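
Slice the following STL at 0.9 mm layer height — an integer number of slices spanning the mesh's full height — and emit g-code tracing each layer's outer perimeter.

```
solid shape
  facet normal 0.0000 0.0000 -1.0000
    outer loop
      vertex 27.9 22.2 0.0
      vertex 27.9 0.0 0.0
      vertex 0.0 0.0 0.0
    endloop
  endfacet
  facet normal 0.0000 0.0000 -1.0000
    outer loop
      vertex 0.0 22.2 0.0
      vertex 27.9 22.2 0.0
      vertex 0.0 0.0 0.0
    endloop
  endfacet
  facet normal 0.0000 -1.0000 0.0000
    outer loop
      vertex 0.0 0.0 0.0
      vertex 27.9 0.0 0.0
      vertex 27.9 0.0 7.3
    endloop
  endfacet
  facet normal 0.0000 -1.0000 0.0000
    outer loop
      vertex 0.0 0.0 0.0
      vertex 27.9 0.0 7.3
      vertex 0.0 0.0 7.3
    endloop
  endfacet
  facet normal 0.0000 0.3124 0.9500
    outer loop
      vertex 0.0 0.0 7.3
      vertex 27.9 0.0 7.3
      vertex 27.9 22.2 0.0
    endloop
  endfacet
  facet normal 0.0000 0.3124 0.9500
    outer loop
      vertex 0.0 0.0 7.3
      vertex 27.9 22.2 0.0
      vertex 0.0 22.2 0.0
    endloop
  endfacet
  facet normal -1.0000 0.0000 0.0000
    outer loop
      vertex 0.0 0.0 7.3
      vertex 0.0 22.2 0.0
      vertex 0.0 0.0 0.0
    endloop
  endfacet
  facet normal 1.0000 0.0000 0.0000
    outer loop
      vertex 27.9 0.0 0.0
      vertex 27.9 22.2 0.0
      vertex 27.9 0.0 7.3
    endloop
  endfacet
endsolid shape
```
; perimeter-only toolpath
G21 ; units = mm
G90 ; absolute positioning
G28 ; home
; layer 1
G0 Z0.9
G0 X0.0 Y0.0
G1 X27.9 Y0.0
G1 X27.9 Y19.4
G1 X0.0 Y19.4
G1 X0.0 Y0.0
; layer 2
G0 Z1.8
G0 X0.0 Y0.0
G1 X27.9 Y0.0
G1 X27.9 Y16.6
G1 X0.0 Y16.6
G1 X0.0 Y0.0
; layer 3
G0 Z2.7
G0 X0.0 Y0.0
G1 X27.9 Y0.0
G1 X27.9 Y13.9
G1 X0.0 Y13.9
G1 X0.0 Y0.0
; layer 4
G0 Z3.6
G0 X0.0 Y0.0
G1 X27.9 Y0.0
G1 X27.9 Y11.1
G1 X0.0 Y11.1
G1 X0.0 Y0.0
; layer 5
G0 Z4.6
G0 X0.0 Y0.0
G1 X27.9 Y0.0
G1 X27.9 Y8.3
G1 X0.0 Y8.3
G1 X0.0 Y0.0
; layer 6
G0 Z5.5
G0 X0.0 Y0.0
G1 X27.9 Y0.0
G1 X27.9 Y5.5
G1 X0.0 Y5.5
G1 X0.0 Y0.0
; layer 7
G0 Z6.4
G0 X0.0 Y0.0
G1 X27.9 Y0.0
G1 X27.9 Y2.8
G1 X0.0 Y2.8
G1 X0.0 Y0.0
M2 ; end

The solid is a wedge (ramp): 27.9 × 22.2 mm base, rising to 7.3 mm along the y=0 edge and sloping linearly to z=0 at y=22.2. Slicing at Δz = 0.9 mm — 8 equal slices spanning the solid's height, so layer i sits at z = i·h/8 — gives 7 non-empty perimeters. Each is a 4-segment closed polygon; G0 lifts to the layer z and rapids to the start vertex, then G1 traces the edges. The cross-section shrinks linearly with z (the slice at the apex is degenerate and omitted).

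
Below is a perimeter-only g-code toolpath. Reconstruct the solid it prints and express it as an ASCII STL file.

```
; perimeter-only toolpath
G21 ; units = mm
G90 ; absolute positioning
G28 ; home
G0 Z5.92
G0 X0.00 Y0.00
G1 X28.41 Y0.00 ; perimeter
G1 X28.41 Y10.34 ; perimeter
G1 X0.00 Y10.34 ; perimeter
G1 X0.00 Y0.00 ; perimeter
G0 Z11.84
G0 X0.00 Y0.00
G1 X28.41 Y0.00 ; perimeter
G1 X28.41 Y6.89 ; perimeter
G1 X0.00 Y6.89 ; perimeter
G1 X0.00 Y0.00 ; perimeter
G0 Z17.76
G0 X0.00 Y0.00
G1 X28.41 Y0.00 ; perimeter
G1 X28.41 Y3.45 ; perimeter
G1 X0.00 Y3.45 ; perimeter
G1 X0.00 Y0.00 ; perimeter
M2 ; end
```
solid part
  facet normal 0.0000 0.0000 -1.0000
    outer loop
      vertex 28.41 13.79 0.00
      vertex 28.41 0.00 0.00
      vertex 0.00 0.00 0.00
    endloop
  endfacet
  facet normal 0.0000 0.0000 -1.0000
    outer loop
      vertex 0.00 13.79 0.00
      vertex 28.41 13.79 0.00
      vertex 0.00 0.00 0.00
    endloop
  endfacet
  facet normal 0.0000 -1.0000 0.0000
    outer loop
      vertex 0.00 0.00 0.00
      vertex 28.41 0.00 0.00
      vertex 28.41 0.00 23.68
    endloop
  endfacet
  facet normal 0.0000 -1.0000 0.0000
    outer loop
      vertex 0.00 0.00 0.00
      vertex 28.41 0.00 23.68
      vertex 0.00 0.00 23.68
    endloop
  endfacet
  facet normal 0.0000 0.8641 0.5032
    outer loop
      vertex 0.00 0.00 23.68
      vertex 28.41 0.00 23.68
      vertex 28.41 13.79 0.00
    endloop
  endfacet
  facet normal 0.0000 0.8641 0.5032
    outer loop
      vertex 0.00 0.00 23.68
      vertex 28.41 13.79 0.00
      vertex 0.00 13.79 0.00
    endloop
  endfacet
  facet normal -1.0000 0.0000 0.0000
    outer loop
      vertex 0.00 0.00 23.68
      vertex 0.00 13.79 0.00
      vertex 0.00 0.00 0.00
    endloop
  endfacet
  facet normal 1.0000 0.0000 0.0000
    outer loop
      vertex 28.41 0.00 0.00
      vertex 28.41 13.79 0.00
      vertex 28.41 0.00 23.68
    endloop
  endfacet
endsolid part

The G0 Z moves step by Δz≈5.92 mm. The G1 loops shrink linearly with z, so the solid tapers from its base footprint up to z≈23.7. Closing with a flat bottom cap and the tapered top and triangulating gives 8 facets — a wedge (ramp): 28.4 × 13.8 mm base, rising to 23.7 mm along the y=0 edge and sloping linearly to z=0 at y=13.8.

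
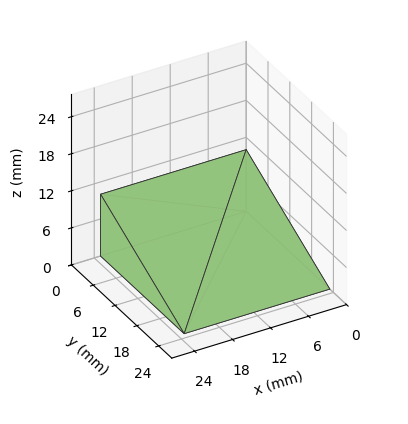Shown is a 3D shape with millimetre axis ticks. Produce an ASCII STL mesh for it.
Reading the render: the shape is a wedge (ramp): 23 × 23 mm base, rising to 10 mm along the y=0 edge and sloping linearly to z=0 at y=23 (dimensions read to the nearest mm from the axis ticks). For the STL, each face is triangulated and given an outward normal.

solid part
  facet normal 0.0000 0.0000 -1.0000
    outer loop
      vertex 23.000 23.000 0.000
      vertex 23.000 0.000 0.000
      vertex 0.000 0.000 0.000
    endloop
  endfacet
  facet normal 0.0000 0.0000 -1.0000
    outer loop
      vertex 0.000 23.000 0.000
      vertex 23.000 23.000 0.000
      vertex 0.000 0.000 0.000
    endloop
  endfacet
  facet normal 0.0000 -1.0000 0.0000
    outer loop
      vertex 0.000 0.000 0.000
      vertex 23.000 0.000 0.000
      vertex 23.000 0.000 10.000
    endloop
  endfacet
  facet normal 0.0000 -1.0000 0.0000
    outer loop
      vertex 0.000 0.000 0.000
      vertex 23.000 0.000 10.000
      vertex 0.000 0.000 10.000
    endloop
  endfacet
  facet normal 0.0000 0.3987 0.9171
    outer loop
      vertex 0.000 0.000 10.000
      vertex 23.000 0.000 10.000
      vertex 23.000 23.000 0.000
    endloop
  endfacet
  facet normal 0.0000 0.3987 0.9171
    outer loop
      vertex 0.000 0.000 10.000
      vertex 23.000 23.000 0.000
      vertex 0.000 23.000 0.000
    endloop
  endfacet
  facet normal -1.0000 0.0000 0.0000
    outer loop
      vertex 0.000 0.000 10.000
      vertex 0.000 23.000 0.000
      vertex 0.000 0.000 0.000
    endloop
  endfacet
  facet normal 1.0000 0.0000 0.0000
    outer loop
      vertex 23.000 0.000 0.000
      vertex 23.000 23.000 0.000
      vertex 23.000 0.000 10.000
    endloop
  endfacet
endsolid part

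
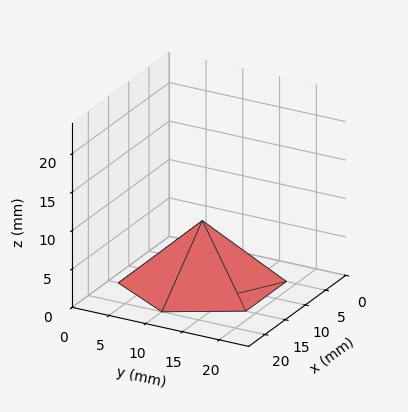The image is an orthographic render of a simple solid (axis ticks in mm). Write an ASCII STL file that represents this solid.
Reading the render: the shape is a regular 6-sided pyramid, base circumscribed radius ≈ 10 mm, apex at z ≈ 8 mm (dimensions read to the nearest mm from the axis ticks). For the STL, each face is triangulated and given an outward normal.

solid part
  facet normal 0.0000 0.0000 -1.0000
    outer loop
      vertex 5.00 18.66 0.00
      vertex 15.00 18.66 0.00
      vertex 20.00 10.00 0.00
    endloop
  endfacet
  facet normal 0.0000 0.0000 -1.0000
    outer loop
      vertex 0.00 10.00 0.00
      vertex 5.00 18.66 0.00
      vertex 20.00 10.00 0.00
    endloop
  endfacet
  facet normal 0.0000 0.0000 -1.0000
    outer loop
      vertex 5.00 1.34 0.00
      vertex 0.00 10.00 0.00
      vertex 20.00 10.00 0.00
    endloop
  endfacet
  facet normal 0.0000 0.0000 -1.0000
    outer loop
      vertex 15.00 1.34 0.00
      vertex 5.00 1.34 0.00
      vertex 20.00 10.00 0.00
    endloop
  endfacet
  facet normal 0.5876 0.3393 0.7346
    outer loop
      vertex 20.00 10.00 0.00
      vertex 15.00 18.66 0.00
      vertex 10.00 10.00 8.00
    endloop
  endfacet
  facet normal 0.0000 0.6786 0.7345
    outer loop
      vertex 15.00 18.66 0.00
      vertex 5.00 18.66 0.00
      vertex 10.00 10.00 8.00
    endloop
  endfacet
  facet normal -0.5876 0.3393 0.7346
    outer loop
      vertex 5.00 18.66 0.00
      vertex 0.00 10.00 0.00
      vertex 10.00 10.00 8.00
    endloop
  endfacet
  facet normal -0.5876 -0.3393 0.7346
    outer loop
      vertex 0.00 10.00 0.00
      vertex 5.00 1.34 0.00
      vertex 10.00 10.00 8.00
    endloop
  endfacet
  facet normal 0.0000 -0.6786 0.7345
    outer loop
      vertex 5.00 1.34 0.00
      vertex 15.00 1.34 0.00
      vertex 10.00 10.00 8.00
    endloop
  endfacet
  facet normal 0.5876 -0.3393 0.7346
    outer loop
      vertex 15.00 1.34 0.00
      vertex 20.00 10.00 0.00
      vertex 10.00 10.00 8.00
    endloop
  endfacet
endsolid part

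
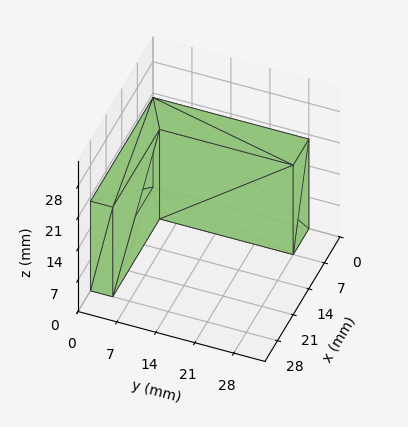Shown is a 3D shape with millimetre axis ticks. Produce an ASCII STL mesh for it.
Reading the render: the shape is an L-shaped prism: outer 28 × 28 mm, arm thicknesses ≈ 4 mm (horizontal) and 7 mm (vertical), extruded 20 mm in z (dimensions read to the nearest mm from the axis ticks). For the STL, each face is triangulated and given an outward normal.

solid part
  facet normal 0.0000 0.0000 -1.0000
    outer loop
      vertex 28.000 4.000 0.000
      vertex 28.000 0.000 0.000
      vertex 0.000 0.000 0.000
    endloop
  endfacet
  facet normal 0.0000 0.0000 -1.0000
    outer loop
      vertex 7.000 4.000 0.000
      vertex 28.000 4.000 0.000
      vertex 0.000 0.000 0.000
    endloop
  endfacet
  facet normal 0.0000 0.0000 -1.0000
    outer loop
      vertex 7.000 28.000 0.000
      vertex 7.000 4.000 0.000
      vertex 0.000 0.000 0.000
    endloop
  endfacet
  facet normal 0.0000 0.0000 -1.0000
    outer loop
      vertex 0.000 28.000 0.000
      vertex 7.000 28.000 0.000
      vertex 0.000 0.000 0.000
    endloop
  endfacet
  facet normal 0.0000 0.0000 1.0000
    outer loop
      vertex 0.000 0.000 20.000
      vertex 28.000 0.000 20.000
      vertex 28.000 4.000 20.000
    endloop
  endfacet
  facet normal 0.0000 0.0000 1.0000
    outer loop
      vertex 0.000 0.000 20.000
      vertex 28.000 4.000 20.000
      vertex 7.000 4.000 20.000
    endloop
  endfacet
  facet normal 0.0000 0.0000 1.0000
    outer loop
      vertex 0.000 0.000 20.000
      vertex 7.000 4.000 20.000
      vertex 7.000 28.000 20.000
    endloop
  endfacet
  facet normal 0.0000 0.0000 1.0000
    outer loop
      vertex 0.000 0.000 20.000
      vertex 7.000 28.000 20.000
      vertex 0.000 28.000 20.000
    endloop
  endfacet
  facet normal 0.0000 -1.0000 0.0000
    outer loop
      vertex 0.000 0.000 0.000
      vertex 28.000 0.000 0.000
      vertex 28.000 0.000 20.000
    endloop
  endfacet
  facet normal 0.0000 -1.0000 0.0000
    outer loop
      vertex 0.000 0.000 0.000
      vertex 28.000 0.000 20.000
      vertex 0.000 0.000 20.000
    endloop
  endfacet
  facet normal 1.0000 0.0000 0.0000
    outer loop
      vertex 28.000 0.000 0.000
      vertex 28.000 4.000 0.000
      vertex 28.000 4.000 20.000
    endloop
  endfacet
  facet normal 1.0000 0.0000 0.0000
    outer loop
      vertex 28.000 0.000 0.000
      vertex 28.000 4.000 20.000
      vertex 28.000 0.000 20.000
    endloop
  endfacet
  facet normal 0.0000 1.0000 0.0000
    outer loop
      vertex 28.000 4.000 0.000
      vertex 7.000 4.000 0.000
      vertex 7.000 4.000 20.000
    endloop
  endfacet
  facet normal 0.0000 1.0000 0.0000
    outer loop
      vertex 28.000 4.000 0.000
      vertex 7.000 4.000 20.000
      vertex 28.000 4.000 20.000
    endloop
  endfacet
  facet normal 1.0000 0.0000 0.0000
    outer loop
      vertex 7.000 4.000 0.000
      vertex 7.000 28.000 0.000
      vertex 7.000 28.000 20.000
    endloop
  endfacet
  facet normal 1.0000 0.0000 0.0000
    outer loop
      vertex 7.000 4.000 0.000
      vertex 7.000 28.000 20.000
      vertex 7.000 4.000 20.000
    endloop
  endfacet
  facet normal 0.0000 1.0000 0.0000
    outer loop
      vertex 7.000 28.000 0.000
      vertex 0.000 28.000 0.000
      vertex 0.000 28.000 20.000
    endloop
  endfacet
  facet normal 0.0000 1.0000 0.0000
    outer loop
      vertex 7.000 28.000 0.000
      vertex 0.000 28.000 20.000
      vertex 7.000 28.000 20.000
    endloop
  endfacet
  facet normal -1.0000 0.0000 0.0000
    outer loop
      vertex 0.000 28.000 0.000
      vertex 0.000 0.000 0.000
      vertex 0.000 0.000 20.000
    endloop
  endfacet
  facet normal -1.0000 0.0000 0.0000
    outer loop
      vertex 0.000 28.000 0.000
      vertex 0.000 0.000 20.000
      vertex 0.000 28.000 20.000
    endloop
  endfacet
endsolid part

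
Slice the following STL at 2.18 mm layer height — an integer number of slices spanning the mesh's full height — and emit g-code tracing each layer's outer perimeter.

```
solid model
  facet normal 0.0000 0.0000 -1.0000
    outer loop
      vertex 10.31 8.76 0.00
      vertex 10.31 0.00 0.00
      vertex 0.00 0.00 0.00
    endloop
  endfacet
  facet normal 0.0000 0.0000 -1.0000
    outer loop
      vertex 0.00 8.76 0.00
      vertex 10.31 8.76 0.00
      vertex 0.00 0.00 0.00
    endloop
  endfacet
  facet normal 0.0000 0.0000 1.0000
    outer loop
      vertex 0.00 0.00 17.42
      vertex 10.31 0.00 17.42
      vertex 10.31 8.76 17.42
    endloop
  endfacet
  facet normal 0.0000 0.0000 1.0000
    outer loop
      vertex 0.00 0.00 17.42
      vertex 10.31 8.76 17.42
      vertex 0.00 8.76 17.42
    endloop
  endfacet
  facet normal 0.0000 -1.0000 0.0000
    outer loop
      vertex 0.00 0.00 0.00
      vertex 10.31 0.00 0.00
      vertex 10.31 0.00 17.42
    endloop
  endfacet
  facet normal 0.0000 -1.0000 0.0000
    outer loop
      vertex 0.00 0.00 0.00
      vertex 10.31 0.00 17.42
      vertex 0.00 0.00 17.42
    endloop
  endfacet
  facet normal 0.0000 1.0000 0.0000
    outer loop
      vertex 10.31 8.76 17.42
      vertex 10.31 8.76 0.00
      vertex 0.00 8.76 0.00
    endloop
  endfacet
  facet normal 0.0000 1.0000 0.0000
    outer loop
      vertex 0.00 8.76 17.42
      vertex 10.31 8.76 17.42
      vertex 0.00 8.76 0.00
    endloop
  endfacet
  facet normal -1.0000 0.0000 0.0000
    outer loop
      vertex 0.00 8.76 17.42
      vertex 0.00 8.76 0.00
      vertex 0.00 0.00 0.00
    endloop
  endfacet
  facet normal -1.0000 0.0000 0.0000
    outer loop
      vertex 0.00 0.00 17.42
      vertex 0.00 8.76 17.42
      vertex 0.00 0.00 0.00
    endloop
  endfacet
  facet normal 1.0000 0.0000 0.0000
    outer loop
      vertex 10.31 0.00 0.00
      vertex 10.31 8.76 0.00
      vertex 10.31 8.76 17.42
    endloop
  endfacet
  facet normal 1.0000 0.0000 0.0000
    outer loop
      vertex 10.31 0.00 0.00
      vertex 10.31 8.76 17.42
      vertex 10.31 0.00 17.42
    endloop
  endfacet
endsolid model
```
; perimeter-only toolpath
G21 ; units = mm
G90 ; absolute positioning
G28 ; home
; layer 1
G0 Z2.18
G0 X0.00 Y0.00
G1 X10.31 Y0.00
G1 X10.31 Y8.76
G1 X0.00 Y8.76
G1 X0.00 Y0.00
; layer 2
G0 Z4.36
G0 X0.00 Y0.00
G1 X10.31 Y0.00
G1 X10.31 Y8.76
G1 X0.00 Y8.76
G1 X0.00 Y0.00
; layer 3
G0 Z6.53
G0 X0.00 Y0.00
G1 X10.31 Y0.00
G1 X10.31 Y8.76
G1 X0.00 Y8.76
G1 X0.00 Y0.00
; layer 4
G0 Z8.71
G0 X0.00 Y0.00
G1 X10.31 Y0.00
G1 X10.31 Y8.76
G1 X0.00 Y8.76
G1 X0.00 Y0.00
; layer 5
G0 Z10.89
G0 X0.00 Y0.00
G1 X10.31 Y0.00
G1 X10.31 Y8.76
G1 X0.00 Y8.76
G1 X0.00 Y0.00
; layer 6
G0 Z13.07
G0 X0.00 Y0.00
G1 X10.31 Y0.00
G1 X10.31 Y8.76
G1 X0.00 Y8.76
G1 X0.00 Y0.00
; layer 7
G0 Z15.24
G0 X0.00 Y0.00
G1 X10.31 Y0.00
G1 X10.31 Y8.76
G1 X0.00 Y8.76
G1 X0.00 Y0.00
; layer 8
G0 Z17.42
G0 X0.00 Y0.00
G1 X10.31 Y0.00
G1 X10.31 Y8.76
G1 X0.00 Y8.76
G1 X0.00 Y0.00
M2 ; end

The solid is a rectangular box, roughly 10.3 × 8.76 mm footprint and 17.4 mm tall. Slicing at Δz = 2.18 mm — 8 equal slices spanning the solid's height, so layer i sits at z = i·h/8 — gives 8 non-empty perimeters. Each is a 4-segment closed polygon; G0 lifts to the layer z and rapids to the start vertex, then G1 traces the edges.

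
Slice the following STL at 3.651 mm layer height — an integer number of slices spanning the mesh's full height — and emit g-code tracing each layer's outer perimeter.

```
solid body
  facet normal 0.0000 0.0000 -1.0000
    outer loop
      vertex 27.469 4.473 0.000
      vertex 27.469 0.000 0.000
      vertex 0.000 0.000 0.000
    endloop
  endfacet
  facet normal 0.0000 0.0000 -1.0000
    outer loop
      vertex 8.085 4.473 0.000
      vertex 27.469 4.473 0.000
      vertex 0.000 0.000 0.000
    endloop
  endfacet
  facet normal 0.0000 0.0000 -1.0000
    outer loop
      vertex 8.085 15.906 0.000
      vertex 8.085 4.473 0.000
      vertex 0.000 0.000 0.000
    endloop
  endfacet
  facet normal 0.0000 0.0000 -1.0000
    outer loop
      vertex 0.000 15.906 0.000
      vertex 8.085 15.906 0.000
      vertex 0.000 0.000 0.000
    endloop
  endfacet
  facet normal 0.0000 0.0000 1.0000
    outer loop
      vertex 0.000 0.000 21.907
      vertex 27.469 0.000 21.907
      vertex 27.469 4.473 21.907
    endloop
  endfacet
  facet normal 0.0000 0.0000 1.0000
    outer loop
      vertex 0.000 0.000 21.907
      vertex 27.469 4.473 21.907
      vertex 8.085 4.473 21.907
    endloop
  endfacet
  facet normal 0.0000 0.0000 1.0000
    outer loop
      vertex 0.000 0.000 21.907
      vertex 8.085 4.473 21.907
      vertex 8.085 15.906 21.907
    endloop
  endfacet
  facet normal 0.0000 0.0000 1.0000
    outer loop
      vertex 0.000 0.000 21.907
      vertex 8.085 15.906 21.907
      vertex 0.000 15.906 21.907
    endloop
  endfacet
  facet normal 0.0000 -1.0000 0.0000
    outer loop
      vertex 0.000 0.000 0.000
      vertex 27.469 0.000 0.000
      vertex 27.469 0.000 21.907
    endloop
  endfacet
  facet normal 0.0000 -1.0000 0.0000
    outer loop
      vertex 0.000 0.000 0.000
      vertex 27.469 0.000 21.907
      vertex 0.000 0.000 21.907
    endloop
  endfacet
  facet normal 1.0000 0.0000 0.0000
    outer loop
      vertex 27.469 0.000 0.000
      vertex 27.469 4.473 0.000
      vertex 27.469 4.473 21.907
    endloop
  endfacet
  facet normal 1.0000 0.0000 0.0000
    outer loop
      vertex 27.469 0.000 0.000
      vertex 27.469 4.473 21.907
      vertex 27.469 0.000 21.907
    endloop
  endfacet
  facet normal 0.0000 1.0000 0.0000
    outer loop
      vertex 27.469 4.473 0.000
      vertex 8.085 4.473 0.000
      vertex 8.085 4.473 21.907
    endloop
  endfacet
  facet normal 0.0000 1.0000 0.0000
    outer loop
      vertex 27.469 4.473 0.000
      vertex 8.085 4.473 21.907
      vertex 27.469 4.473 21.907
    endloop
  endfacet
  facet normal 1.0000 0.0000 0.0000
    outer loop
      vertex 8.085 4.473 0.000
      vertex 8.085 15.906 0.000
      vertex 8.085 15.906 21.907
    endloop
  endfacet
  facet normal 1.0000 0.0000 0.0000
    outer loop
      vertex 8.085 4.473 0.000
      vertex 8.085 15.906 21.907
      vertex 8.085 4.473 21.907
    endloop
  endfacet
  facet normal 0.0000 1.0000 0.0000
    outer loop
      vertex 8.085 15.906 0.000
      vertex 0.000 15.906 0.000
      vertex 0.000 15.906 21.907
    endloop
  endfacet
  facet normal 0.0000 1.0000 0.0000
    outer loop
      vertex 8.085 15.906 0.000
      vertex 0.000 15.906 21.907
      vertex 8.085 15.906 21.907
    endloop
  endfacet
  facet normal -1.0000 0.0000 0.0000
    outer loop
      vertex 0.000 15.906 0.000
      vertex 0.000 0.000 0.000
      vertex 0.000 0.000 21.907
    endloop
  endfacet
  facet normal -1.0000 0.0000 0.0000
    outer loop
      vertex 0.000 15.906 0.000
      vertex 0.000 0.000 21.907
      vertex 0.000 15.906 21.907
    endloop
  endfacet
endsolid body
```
; perimeter-only toolpath
G21 ; units = mm
G90 ; absolute positioning
G28 ; home
; layer 1
G0 Z3.651
G0 X0.000 Y0.000
G1 X27.469 Y0.000
G1 X27.469 Y4.473
G1 X8.085 Y4.473
G1 X8.085 Y15.906
G1 X0.000 Y15.906
G1 X0.000 Y0.000
; layer 2
G0 Z7.302
G0 X0.000 Y0.000
G1 X27.469 Y0.000
G1 X27.469 Y4.473
G1 X8.085 Y4.473
G1 X8.085 Y15.906
G1 X0.000 Y15.906
G1 X0.000 Y0.000
; layer 3
G0 Z10.954
G0 X0.000 Y0.000
G1 X27.469 Y0.000
G1 X27.469 Y4.473
G1 X8.085 Y4.473
G1 X8.085 Y15.906
G1 X0.000 Y15.906
G1 X0.000 Y0.000
; layer 4
G0 Z14.605
G0 X0.000 Y0.000
G1 X27.469 Y0.000
G1 X27.469 Y4.473
G1 X8.085 Y4.473
G1 X8.085 Y15.906
G1 X0.000 Y15.906
G1 X0.000 Y0.000
; layer 5
G0 Z18.256
G0 X0.000 Y0.000
G1 X27.469 Y0.000
G1 X27.469 Y4.473
G1 X8.085 Y4.473
G1 X8.085 Y15.906
G1 X0.000 Y15.906
G1 X0.000 Y0.000
; layer 6
G0 Z21.907
G0 X0.000 Y0.000
G1 X27.469 Y0.000
G1 X27.469 Y4.473
G1 X8.085 Y4.473
G1 X8.085 Y15.906
G1 X0.000 Y15.906
G1 X0.000 Y0.000
M2 ; end

The solid is an L-shaped prism: outer 27.5 × 15.9 mm, arm thicknesses ≈ 4.47 mm (horizontal) and 8.09 mm (vertical), extruded 21.9 mm in z. Slicing at Δz = 3.651 mm — 6 equal slices spanning the solid's height, so layer i sits at z = i·h/6 — gives 6 non-empty perimeters. Each is a 6-segment closed polygon; G0 lifts to the layer z and rapids to the start vertex, then G1 traces the edges.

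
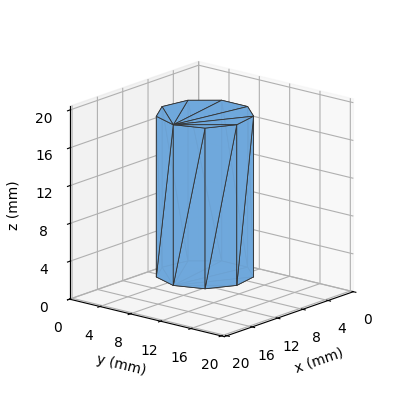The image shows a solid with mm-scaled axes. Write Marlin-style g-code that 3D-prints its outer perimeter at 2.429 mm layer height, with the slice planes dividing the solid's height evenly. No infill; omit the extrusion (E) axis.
Reading the render: the shape is a regular 9-sided prism (a cylinder approximated with 9 flat sides), circumscribed radius ≈ 5 mm, height ≈ 17 mm (dimensions read to the nearest mm from the axis ticks). For the g-code, the solid's height is divided into equal slices at the stated Δz and each level perimeter traced with G1 moves after a G0 lift.

; perimeter-only toolpath
G21 ; units = mm
G90 ; absolute positioning
G28 ; home
; layer 1
G0 Z2.429
G0 X10.000 Y5.000
G1 X8.830 Y8.214
G1 X5.868 Y9.924
G1 X2.500 Y9.330
G1 X0.302 Y6.710
G1 X0.302 Y3.290
G1 X2.500 Y0.670
G1 X5.868 Y0.076
G1 X8.830 Y1.786
G1 X10.000 Y5.000
; layer 2
G0 Z4.857
G0 X10.000 Y5.000
G1 X8.830 Y8.214
G1 X5.868 Y9.924
G1 X2.500 Y9.330
G1 X0.302 Y6.710
G1 X0.302 Y3.290
G1 X2.500 Y0.670
G1 X5.868 Y0.076
G1 X8.830 Y1.786
G1 X10.000 Y5.000
; layer 3
G0 Z7.286
G0 X10.000 Y5.000
G1 X8.830 Y8.214
G1 X5.868 Y9.924
G1 X2.500 Y9.330
G1 X0.302 Y6.710
G1 X0.302 Y3.290
G1 X2.500 Y0.670
G1 X5.868 Y0.076
G1 X8.830 Y1.786
G1 X10.000 Y5.000
; layer 4
G0 Z9.714
G0 X10.000 Y5.000
G1 X8.830 Y8.214
G1 X5.868 Y9.924
G1 X2.500 Y9.330
G1 X0.302 Y6.710
G1 X0.302 Y3.290
G1 X2.500 Y0.670
G1 X5.868 Y0.076
G1 X8.830 Y1.786
G1 X10.000 Y5.000
; layer 5
G0 Z12.143
G0 X10.000 Y5.000
G1 X8.830 Y8.214
G1 X5.868 Y9.924
G1 X2.500 Y9.330
G1 X0.302 Y6.710
G1 X0.302 Y3.290
G1 X2.500 Y0.670
G1 X5.868 Y0.076
G1 X8.830 Y1.786
G1 X10.000 Y5.000
; layer 6
G0 Z14.571
G0 X10.000 Y5.000
G1 X8.830 Y8.214
G1 X5.868 Y9.924
G1 X2.500 Y9.330
G1 X0.302 Y6.710
G1 X0.302 Y3.290
G1 X2.500 Y0.670
G1 X5.868 Y0.076
G1 X8.830 Y1.786
G1 X10.000 Y5.000
; layer 7
G0 Z17.000
G0 X10.000 Y5.000
G1 X8.830 Y8.214
G1 X5.868 Y9.924
G1 X2.500 Y9.330
G1 X0.302 Y6.710
G1 X0.302 Y3.290
G1 X2.500 Y0.670
G1 X5.868 Y0.076
G1 X8.830 Y1.786
G1 X10.000 Y5.000
M2 ; end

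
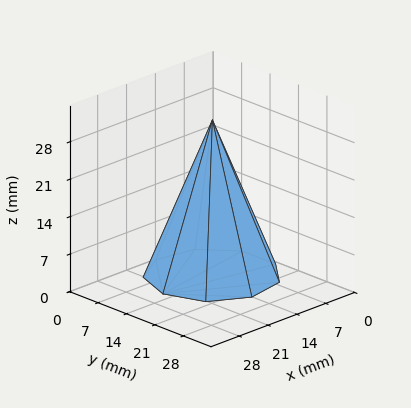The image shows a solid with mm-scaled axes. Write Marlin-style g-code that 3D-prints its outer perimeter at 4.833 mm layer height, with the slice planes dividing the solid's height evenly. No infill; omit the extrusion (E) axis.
Reading the render: the shape is a regular 9-sided pyramid, base circumscribed radius ≈ 12 mm, apex at z ≈ 29 mm (dimensions read to the nearest mm from the axis ticks). For the g-code, the solid's height is divided into equal slices at the stated Δz and each level perimeter traced with G1 moves after a G0 lift.

; perimeter-only toolpath
G21 ; units = mm
G90 ; absolute positioning
G28 ; home
; layer 1
G0 Z4.833
G0 X22.000 Y12.000
G1 X19.661 Y18.428
G1 X13.737 Y21.848
G1 X7.000 Y20.660
G1 X2.603 Y15.420
G1 X2.603 Y8.580
G1 X7.000 Y3.340
G1 X13.737 Y2.152
G1 X19.661 Y5.572
G1 X22.000 Y12.000
; layer 2
G0 Z9.667
G0 X20.000 Y12.000
G1 X18.129 Y17.142
G1 X13.389 Y19.879
G1 X8.000 Y18.928
G1 X4.483 Y14.736
G1 X4.483 Y9.264
G1 X8.000 Y5.072
G1 X13.389 Y4.121
G1 X18.129 Y6.858
G1 X20.000 Y12.000
; layer 3
G0 Z14.500
G0 X18.000 Y12.000
G1 X16.596 Y15.857
G1 X13.042 Y17.909
G1 X9.000 Y17.196
G1 X6.362 Y14.052
G1 X6.362 Y9.948
G1 X9.000 Y6.804
G1 X13.042 Y6.091
G1 X16.596 Y8.143
G1 X18.000 Y12.000
; layer 4
G0 Z19.333
G0 X16.000 Y12.000
G1 X15.064 Y14.571
G1 X12.695 Y15.939
G1 X10.000 Y15.464
G1 X8.241 Y13.368
G1 X8.241 Y10.632
G1 X10.000 Y8.536
G1 X12.695 Y8.061
G1 X15.064 Y9.429
G1 X16.000 Y12.000
; layer 5
G0 Z24.167
G0 X14.000 Y12.000
G1 X13.532 Y13.286
G1 X12.347 Y13.970
G1 X11.000 Y13.732
G1 X10.121 Y12.684
G1 X10.121 Y11.316
G1 X11.000 Y10.268
G1 X12.347 Y10.030
G1 X13.532 Y10.715
G1 X14.000 Y12.000
M2 ; end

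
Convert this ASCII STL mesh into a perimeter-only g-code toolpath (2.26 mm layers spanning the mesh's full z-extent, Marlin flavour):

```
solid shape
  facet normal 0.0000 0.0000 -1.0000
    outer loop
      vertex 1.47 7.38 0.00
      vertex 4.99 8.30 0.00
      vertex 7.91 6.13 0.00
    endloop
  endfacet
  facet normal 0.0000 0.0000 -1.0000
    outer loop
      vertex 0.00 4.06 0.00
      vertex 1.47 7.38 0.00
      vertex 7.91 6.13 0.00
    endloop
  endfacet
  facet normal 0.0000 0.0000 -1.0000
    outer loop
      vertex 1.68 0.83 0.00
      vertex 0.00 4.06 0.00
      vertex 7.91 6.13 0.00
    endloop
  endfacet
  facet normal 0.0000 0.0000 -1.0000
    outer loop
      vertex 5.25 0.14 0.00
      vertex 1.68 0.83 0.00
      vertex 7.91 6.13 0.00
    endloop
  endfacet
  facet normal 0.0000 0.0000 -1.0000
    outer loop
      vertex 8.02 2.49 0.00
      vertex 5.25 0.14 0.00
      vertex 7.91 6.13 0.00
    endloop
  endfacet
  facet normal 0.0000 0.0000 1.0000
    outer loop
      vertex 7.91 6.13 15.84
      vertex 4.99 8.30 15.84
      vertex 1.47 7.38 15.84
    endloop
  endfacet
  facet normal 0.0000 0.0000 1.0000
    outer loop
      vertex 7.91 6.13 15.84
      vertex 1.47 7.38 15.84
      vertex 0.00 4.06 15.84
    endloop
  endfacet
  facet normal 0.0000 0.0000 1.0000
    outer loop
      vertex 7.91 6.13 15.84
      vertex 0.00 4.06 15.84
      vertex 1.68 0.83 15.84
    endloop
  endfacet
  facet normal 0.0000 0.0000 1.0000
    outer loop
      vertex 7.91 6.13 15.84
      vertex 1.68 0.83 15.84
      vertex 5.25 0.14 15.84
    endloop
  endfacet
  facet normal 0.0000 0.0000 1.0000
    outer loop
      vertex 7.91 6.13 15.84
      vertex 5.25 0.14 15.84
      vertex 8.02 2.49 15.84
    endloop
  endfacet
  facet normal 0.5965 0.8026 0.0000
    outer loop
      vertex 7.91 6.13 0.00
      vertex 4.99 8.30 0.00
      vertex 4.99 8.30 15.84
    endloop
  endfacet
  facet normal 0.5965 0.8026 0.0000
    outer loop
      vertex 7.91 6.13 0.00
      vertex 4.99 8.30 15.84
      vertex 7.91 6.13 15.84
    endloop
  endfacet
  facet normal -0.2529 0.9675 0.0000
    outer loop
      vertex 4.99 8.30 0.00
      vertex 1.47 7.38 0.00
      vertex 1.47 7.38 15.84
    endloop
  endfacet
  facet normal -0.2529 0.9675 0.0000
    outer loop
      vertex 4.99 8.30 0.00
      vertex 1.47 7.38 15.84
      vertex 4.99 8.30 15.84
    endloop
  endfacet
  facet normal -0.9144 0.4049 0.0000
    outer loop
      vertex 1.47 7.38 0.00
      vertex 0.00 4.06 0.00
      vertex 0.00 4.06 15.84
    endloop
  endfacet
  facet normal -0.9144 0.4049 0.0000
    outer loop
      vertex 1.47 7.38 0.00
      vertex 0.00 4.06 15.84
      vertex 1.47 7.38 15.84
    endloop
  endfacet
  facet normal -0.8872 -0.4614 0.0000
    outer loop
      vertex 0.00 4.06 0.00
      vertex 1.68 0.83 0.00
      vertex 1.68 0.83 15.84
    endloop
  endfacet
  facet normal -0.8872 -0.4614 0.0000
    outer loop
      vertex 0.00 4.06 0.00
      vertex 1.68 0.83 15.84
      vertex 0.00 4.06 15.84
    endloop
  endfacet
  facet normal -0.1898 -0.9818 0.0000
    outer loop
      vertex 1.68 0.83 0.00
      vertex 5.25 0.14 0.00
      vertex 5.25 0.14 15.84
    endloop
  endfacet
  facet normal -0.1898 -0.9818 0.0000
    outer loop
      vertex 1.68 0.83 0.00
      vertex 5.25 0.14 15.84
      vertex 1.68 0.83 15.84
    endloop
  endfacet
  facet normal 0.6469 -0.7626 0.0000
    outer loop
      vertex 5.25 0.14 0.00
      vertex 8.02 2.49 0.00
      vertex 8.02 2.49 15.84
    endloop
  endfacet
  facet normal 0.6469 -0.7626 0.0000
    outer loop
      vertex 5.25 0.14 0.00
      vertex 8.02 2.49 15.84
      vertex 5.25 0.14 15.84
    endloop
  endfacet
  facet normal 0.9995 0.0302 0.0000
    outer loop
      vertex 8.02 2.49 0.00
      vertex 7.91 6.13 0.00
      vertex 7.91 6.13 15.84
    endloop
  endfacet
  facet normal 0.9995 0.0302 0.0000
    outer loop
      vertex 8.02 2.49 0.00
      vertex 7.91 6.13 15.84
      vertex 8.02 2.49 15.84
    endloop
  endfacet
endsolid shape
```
; perimeter-only toolpath
G21 ; units = mm
G90 ; absolute positioning
G28 ; home
; layer 1
G0 Z2.26
G0 X7.91 Y6.13
G1 X4.99 Y8.30
G1 X1.47 Y7.38
G1 X0.00 Y4.06
G1 X1.68 Y0.83
G1 X5.25 Y0.14
G1 X8.02 Y2.49
G1 X7.91 Y6.13
; layer 2
G0 Z4.53
G0 X7.91 Y6.13
G1 X4.99 Y8.30
G1 X1.47 Y7.38
G1 X0.00 Y4.06
G1 X1.68 Y0.83
G1 X5.25 Y0.14
G1 X8.02 Y2.49
G1 X7.91 Y6.13
; layer 3
G0 Z6.79
G0 X7.91 Y6.13
G1 X4.99 Y8.30
G1 X1.47 Y7.38
G1 X0.00 Y4.06
G1 X1.68 Y0.83
G1 X5.25 Y0.14
G1 X8.02 Y2.49
G1 X7.91 Y6.13
; layer 4
G0 Z9.05
G0 X7.91 Y6.13
G1 X4.99 Y8.30
G1 X1.47 Y7.38
G1 X0.00 Y4.06
G1 X1.68 Y0.83
G1 X5.25 Y0.14
G1 X8.02 Y2.49
G1 X7.91 Y6.13
; layer 5
G0 Z11.31
G0 X7.91 Y6.13
G1 X4.99 Y8.30
G1 X1.47 Y7.38
G1 X0.00 Y4.06
G1 X1.68 Y0.83
G1 X5.25 Y0.14
G1 X8.02 Y2.49
G1 X7.91 Y6.13
; layer 6
G0 Z13.58
G0 X7.91 Y6.13
G1 X4.99 Y8.30
G1 X1.47 Y7.38
G1 X0.00 Y4.06
G1 X1.68 Y0.83
G1 X5.25 Y0.14
G1 X8.02 Y2.49
G1 X7.91 Y6.13
; layer 7
G0 Z15.84
G0 X7.91 Y6.13
G1 X4.99 Y8.30
G1 X1.47 Y7.38
G1 X0.00 Y4.06
G1 X1.68 Y0.83
G1 X5.25 Y0.14
G1 X8.02 Y2.49
G1 X7.91 Y6.13
M2 ; end

The solid is a regular 7-sided prism (a cylinder approximated with 7 flat sides), circumscribed radius ≈ 4.19 mm, height ≈ 15.8 mm. Slicing at Δz = 2.26 mm — 7 equal slices spanning the solid's height, so layer i sits at z = i·h/7 — gives 7 non-empty perimeters. Each is a 7-segment closed polygon; G0 lifts to the layer z and rapids to the start vertex, then G1 traces the edges.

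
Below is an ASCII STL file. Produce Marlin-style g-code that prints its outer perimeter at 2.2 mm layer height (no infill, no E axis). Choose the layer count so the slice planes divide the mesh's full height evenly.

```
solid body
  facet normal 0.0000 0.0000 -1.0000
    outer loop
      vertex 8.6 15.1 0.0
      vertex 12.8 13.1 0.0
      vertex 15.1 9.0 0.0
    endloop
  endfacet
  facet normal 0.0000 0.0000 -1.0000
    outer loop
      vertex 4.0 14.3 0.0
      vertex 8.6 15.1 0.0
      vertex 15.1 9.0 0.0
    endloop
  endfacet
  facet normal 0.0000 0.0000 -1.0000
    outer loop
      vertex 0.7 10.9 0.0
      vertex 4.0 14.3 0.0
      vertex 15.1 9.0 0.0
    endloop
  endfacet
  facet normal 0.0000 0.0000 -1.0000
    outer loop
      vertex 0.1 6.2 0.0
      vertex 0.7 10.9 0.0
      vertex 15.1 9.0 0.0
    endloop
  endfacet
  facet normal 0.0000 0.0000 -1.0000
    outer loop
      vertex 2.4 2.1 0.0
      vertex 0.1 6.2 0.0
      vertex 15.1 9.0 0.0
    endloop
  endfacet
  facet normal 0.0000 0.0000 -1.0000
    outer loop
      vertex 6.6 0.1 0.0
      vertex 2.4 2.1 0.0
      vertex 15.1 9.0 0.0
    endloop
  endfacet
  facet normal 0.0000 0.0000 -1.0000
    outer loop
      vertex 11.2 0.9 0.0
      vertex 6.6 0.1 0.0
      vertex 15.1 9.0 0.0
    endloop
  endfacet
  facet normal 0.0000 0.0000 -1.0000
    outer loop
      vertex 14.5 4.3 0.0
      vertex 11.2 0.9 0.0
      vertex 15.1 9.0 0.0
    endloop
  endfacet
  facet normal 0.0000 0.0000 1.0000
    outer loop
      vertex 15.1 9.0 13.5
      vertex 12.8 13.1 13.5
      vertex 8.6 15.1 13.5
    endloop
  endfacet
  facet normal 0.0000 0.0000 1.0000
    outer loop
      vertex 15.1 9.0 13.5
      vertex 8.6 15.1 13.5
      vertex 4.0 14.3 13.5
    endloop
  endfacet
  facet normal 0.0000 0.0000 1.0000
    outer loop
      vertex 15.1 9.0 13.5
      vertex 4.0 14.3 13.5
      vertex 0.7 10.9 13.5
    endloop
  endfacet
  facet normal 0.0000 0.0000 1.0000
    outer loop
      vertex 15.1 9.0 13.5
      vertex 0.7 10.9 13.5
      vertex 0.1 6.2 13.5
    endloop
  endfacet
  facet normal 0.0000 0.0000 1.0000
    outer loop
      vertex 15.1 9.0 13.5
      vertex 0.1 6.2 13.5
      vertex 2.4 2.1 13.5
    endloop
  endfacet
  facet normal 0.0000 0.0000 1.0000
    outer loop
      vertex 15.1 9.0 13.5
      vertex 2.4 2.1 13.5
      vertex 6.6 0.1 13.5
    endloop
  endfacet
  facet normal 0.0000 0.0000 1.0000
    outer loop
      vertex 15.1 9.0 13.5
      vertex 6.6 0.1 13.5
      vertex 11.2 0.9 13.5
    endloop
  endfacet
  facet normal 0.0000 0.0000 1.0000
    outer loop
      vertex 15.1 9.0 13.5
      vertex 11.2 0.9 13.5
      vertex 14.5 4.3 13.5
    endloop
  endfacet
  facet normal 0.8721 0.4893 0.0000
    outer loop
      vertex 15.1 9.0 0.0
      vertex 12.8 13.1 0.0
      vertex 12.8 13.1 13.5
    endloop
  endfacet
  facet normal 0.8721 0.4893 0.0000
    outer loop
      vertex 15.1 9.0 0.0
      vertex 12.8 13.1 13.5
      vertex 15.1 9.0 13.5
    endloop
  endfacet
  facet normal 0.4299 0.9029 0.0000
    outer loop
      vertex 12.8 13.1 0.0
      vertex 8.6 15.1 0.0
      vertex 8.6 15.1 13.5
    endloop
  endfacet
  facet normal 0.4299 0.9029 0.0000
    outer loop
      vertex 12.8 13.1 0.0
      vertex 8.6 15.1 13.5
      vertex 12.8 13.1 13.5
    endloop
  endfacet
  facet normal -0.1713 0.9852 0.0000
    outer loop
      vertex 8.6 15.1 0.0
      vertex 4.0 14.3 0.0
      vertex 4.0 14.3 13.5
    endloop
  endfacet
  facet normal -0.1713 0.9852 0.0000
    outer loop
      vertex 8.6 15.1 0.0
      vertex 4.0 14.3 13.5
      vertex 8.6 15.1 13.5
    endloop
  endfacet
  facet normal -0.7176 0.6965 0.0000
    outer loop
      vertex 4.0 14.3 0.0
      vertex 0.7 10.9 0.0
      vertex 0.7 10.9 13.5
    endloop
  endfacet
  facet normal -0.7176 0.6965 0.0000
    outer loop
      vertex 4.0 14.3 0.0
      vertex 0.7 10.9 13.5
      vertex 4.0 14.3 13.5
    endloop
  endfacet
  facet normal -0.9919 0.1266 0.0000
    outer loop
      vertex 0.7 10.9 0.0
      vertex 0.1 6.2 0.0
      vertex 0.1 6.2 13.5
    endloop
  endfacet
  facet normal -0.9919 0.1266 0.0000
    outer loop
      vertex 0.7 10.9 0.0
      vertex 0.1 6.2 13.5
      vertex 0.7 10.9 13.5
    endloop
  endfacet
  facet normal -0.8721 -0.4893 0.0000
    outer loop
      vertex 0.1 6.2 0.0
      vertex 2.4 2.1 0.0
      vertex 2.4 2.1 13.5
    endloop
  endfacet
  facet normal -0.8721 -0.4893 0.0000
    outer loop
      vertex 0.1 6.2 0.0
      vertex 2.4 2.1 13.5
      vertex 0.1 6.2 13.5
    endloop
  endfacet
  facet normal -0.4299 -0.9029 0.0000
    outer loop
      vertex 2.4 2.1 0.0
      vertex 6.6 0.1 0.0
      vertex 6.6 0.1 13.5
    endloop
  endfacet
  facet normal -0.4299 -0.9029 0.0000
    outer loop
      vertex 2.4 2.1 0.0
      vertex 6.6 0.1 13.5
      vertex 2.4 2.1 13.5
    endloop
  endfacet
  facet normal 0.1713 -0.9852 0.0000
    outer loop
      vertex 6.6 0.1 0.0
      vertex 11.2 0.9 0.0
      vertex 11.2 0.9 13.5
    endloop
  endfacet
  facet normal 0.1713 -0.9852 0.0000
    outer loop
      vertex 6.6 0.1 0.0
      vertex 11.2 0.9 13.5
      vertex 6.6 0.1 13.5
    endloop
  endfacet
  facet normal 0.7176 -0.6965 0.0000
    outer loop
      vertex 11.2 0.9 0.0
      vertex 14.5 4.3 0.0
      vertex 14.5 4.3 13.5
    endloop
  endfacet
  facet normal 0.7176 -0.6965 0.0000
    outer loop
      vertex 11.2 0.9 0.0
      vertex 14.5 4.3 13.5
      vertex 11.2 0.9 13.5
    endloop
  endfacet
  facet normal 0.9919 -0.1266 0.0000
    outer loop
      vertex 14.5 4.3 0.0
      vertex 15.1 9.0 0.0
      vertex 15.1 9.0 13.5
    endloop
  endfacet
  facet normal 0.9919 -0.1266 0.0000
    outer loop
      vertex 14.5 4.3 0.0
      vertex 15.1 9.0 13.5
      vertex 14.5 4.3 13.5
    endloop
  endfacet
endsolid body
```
; perimeter-only toolpath
G21 ; units = mm
G90 ; absolute positioning
G28 ; home
; layer 1
G0 Z2.2
G0 X15.1 Y9.0
G1 X12.8 Y13.1
G1 X8.6 Y15.1
G1 X4.0 Y14.3
G1 X0.7 Y10.9
G1 X0.1 Y6.2
G1 X2.4 Y2.1
G1 X6.6 Y0.1
G1 X11.2 Y0.9
G1 X14.5 Y4.3
G1 X15.1 Y9.0
; layer 2
G0 Z4.5
G0 X15.1 Y9.0
G1 X12.8 Y13.1
G1 X8.6 Y15.1
G1 X4.0 Y14.3
G1 X0.7 Y10.9
G1 X0.1 Y6.2
G1 X2.4 Y2.1
G1 X6.6 Y0.1
G1 X11.2 Y0.9
G1 X14.5 Y4.3
G1 X15.1 Y9.0
; layer 3
G0 Z6.8
G0 X15.1 Y9.0
G1 X12.8 Y13.1
G1 X8.6 Y15.1
G1 X4.0 Y14.3
G1 X0.7 Y10.9
G1 X0.1 Y6.2
G1 X2.4 Y2.1
G1 X6.6 Y0.1
G1 X11.2 Y0.9
G1 X14.5 Y4.3
G1 X15.1 Y9.0
; layer 4
G0 Z9.0
G0 X15.1 Y9.0
G1 X12.8 Y13.1
G1 X8.6 Y15.1
G1 X4.0 Y14.3
G1 X0.7 Y10.9
G1 X0.1 Y6.2
G1 X2.4 Y2.1
G1 X6.6 Y0.1
G1 X11.2 Y0.9
G1 X14.5 Y4.3
G1 X15.1 Y9.0
; layer 5
G0 Z11.2
G0 X15.1 Y9.0
G1 X12.8 Y13.1
G1 X8.6 Y15.1
G1 X4.0 Y14.3
G1 X0.7 Y10.9
G1 X0.1 Y6.2
G1 X2.4 Y2.1
G1 X6.6 Y0.1
G1 X11.2 Y0.9
G1 X14.5 Y4.3
G1 X15.1 Y9.0
; layer 6
G0 Z13.5
G0 X15.1 Y9.0
G1 X12.8 Y13.1
G1 X8.6 Y15.1
G1 X4.0 Y14.3
G1 X0.7 Y10.9
G1 X0.1 Y6.2
G1 X2.4 Y2.1
G1 X6.6 Y0.1
G1 X11.2 Y0.9
G1 X14.5 Y4.3
G1 X15.1 Y9.0
M2 ; end

The solid is a regular 10-sided prism (a cylinder approximated with 10 flat sides), circumscribed radius ≈ 7.6 mm, height ≈ 13.5 mm. Slicing at Δz = 2.2 mm — 6 equal slices spanning the solid's height, so layer i sits at z = i·h/6 — gives 6 non-empty perimeters. Each is a 10-segment closed polygon; G0 lifts to the layer z and rapids to the start vertex, then G1 traces the edges.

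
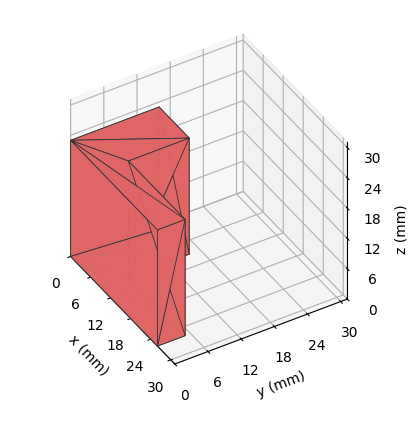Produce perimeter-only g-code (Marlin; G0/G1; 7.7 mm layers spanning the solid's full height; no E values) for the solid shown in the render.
Reading the render: the shape is an L-shaped prism: outer 26 × 16 mm, arm thicknesses ≈ 5 mm (horizontal) and 9 mm (vertical), extruded 23 mm in z (dimensions read to the nearest mm from the axis ticks). For the g-code, the solid's height is divided into equal slices at the stated Δz and each level perimeter traced with G1 moves after a G0 lift.

; perimeter-only toolpath
G21 ; units = mm
G90 ; absolute positioning
G28 ; home
; layer 1
G0 Z7.7
G0 X0.0 Y0.0
G1 X26.0 Y0.0
G1 X26.0 Y5.0
G1 X9.0 Y5.0
G1 X9.0 Y16.0
G1 X0.0 Y16.0
G1 X0.0 Y0.0
; layer 2
G0 Z15.3
G0 X0.0 Y0.0
G1 X26.0 Y0.0
G1 X26.0 Y5.0
G1 X9.0 Y5.0
G1 X9.0 Y16.0
G1 X0.0 Y16.0
G1 X0.0 Y0.0
; layer 3
G0 Z23.0
G0 X0.0 Y0.0
G1 X26.0 Y0.0
G1 X26.0 Y5.0
G1 X9.0 Y5.0
G1 X9.0 Y16.0
G1 X0.0 Y16.0
G1 X0.0 Y0.0
M2 ; end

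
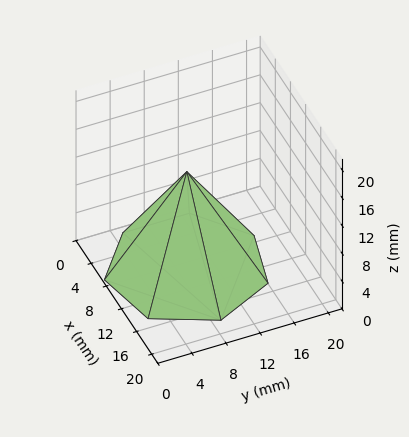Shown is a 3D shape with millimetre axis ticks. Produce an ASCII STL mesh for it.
Reading the render: the shape is a regular 7-sided pyramid, base circumscribed radius ≈ 9 mm, apex at z ≈ 14 mm (dimensions read to the nearest mm from the axis ticks). For the STL, each face is triangulated and given an outward normal.

solid part
  facet normal 0.0000 0.0000 -1.0000
    outer loop
      vertex 6.997 17.774 0.000
      vertex 14.611 16.036 0.000
      vertex 18.000 9.000 0.000
    endloop
  endfacet
  facet normal 0.0000 0.0000 -1.0000
    outer loop
      vertex 0.891 12.905 0.000
      vertex 6.997 17.774 0.000
      vertex 18.000 9.000 0.000
    endloop
  endfacet
  facet normal 0.0000 0.0000 -1.0000
    outer loop
      vertex 0.891 5.095 0.000
      vertex 0.891 12.905 0.000
      vertex 18.000 9.000 0.000
    endloop
  endfacet
  facet normal 0.0000 0.0000 -1.0000
    outer loop
      vertex 6.997 0.226 0.000
      vertex 0.891 5.095 0.000
      vertex 18.000 9.000 0.000
    endloop
  endfacet
  facet normal 0.0000 0.0000 -1.0000
    outer loop
      vertex 14.611 1.964 0.000
      vertex 6.997 0.226 0.000
      vertex 18.000 9.000 0.000
    endloop
  endfacet
  facet normal 0.7796 0.3755 0.5012
    outer loop
      vertex 18.000 9.000 0.000
      vertex 14.611 16.036 0.000
      vertex 9.000 9.000 14.000
    endloop
  endfacet
  facet normal 0.1926 0.8436 0.5012
    outer loop
      vertex 14.611 16.036 0.000
      vertex 6.997 17.774 0.000
      vertex 9.000 9.000 14.000
    endloop
  endfacet
  facet normal -0.5395 0.6766 0.5012
    outer loop
      vertex 6.997 17.774 0.000
      vertex 0.891 12.905 0.000
      vertex 9.000 9.000 14.000
    endloop
  endfacet
  facet normal -0.8653 0.0000 0.5012
    outer loop
      vertex 0.891 12.905 0.000
      vertex 0.891 5.095 0.000
      vertex 9.000 9.000 14.000
    endloop
  endfacet
  facet normal -0.5395 -0.6766 0.5012
    outer loop
      vertex 0.891 5.095 0.000
      vertex 6.997 0.226 0.000
      vertex 9.000 9.000 14.000
    endloop
  endfacet
  facet normal 0.1926 -0.8436 0.5012
    outer loop
      vertex 6.997 0.226 0.000
      vertex 14.611 1.964 0.000
      vertex 9.000 9.000 14.000
    endloop
  endfacet
  facet normal 0.7796 -0.3755 0.5012
    outer loop
      vertex 14.611 1.964 0.000
      vertex 18.000 9.000 0.000
      vertex 9.000 9.000 14.000
    endloop
  endfacet
endsolid part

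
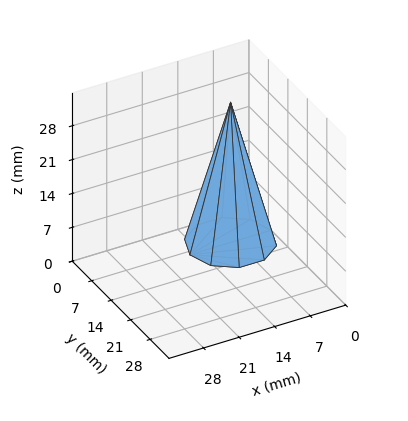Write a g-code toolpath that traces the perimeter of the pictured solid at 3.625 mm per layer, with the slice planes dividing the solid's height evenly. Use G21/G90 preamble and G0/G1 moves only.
Reading the render: the shape is a regular 10-sided pyramid, base circumscribed radius ≈ 8 mm, apex at z ≈ 29 mm (dimensions read to the nearest mm from the axis ticks). For the g-code, the solid's height is divided into equal slices at the stated Δz and each level perimeter traced with G1 moves after a G0 lift.

; perimeter-only toolpath
G21 ; units = mm
G90 ; absolute positioning
G28 ; home
; layer 1
G0 Z3.625
G0 X15.000 Y8.000
G1 X13.663 Y12.114
G1 X10.163 Y14.657
G1 X5.837 Y14.657
G1 X2.337 Y12.114
G1 X1.000 Y8.000
G1 X2.337 Y3.886
G1 X5.837 Y1.343
G1 X10.163 Y1.343
G1 X13.663 Y3.886
G1 X15.000 Y8.000
; layer 2
G0 Z7.250
G0 X14.000 Y8.000
G1 X12.854 Y11.527
G1 X9.854 Y13.706
G1 X6.146 Y13.706
G1 X3.146 Y11.527
G1 X2.000 Y8.000
G1 X3.146 Y4.473
G1 X6.146 Y2.294
G1 X9.854 Y2.294
G1 X12.854 Y4.473
G1 X14.000 Y8.000
; layer 3
G0 Z10.875
G0 X13.000 Y8.000
G1 X12.045 Y10.939
G1 X9.545 Y12.755
G1 X6.455 Y12.755
G1 X3.955 Y10.939
G1 X3.000 Y8.000
G1 X3.955 Y5.061
G1 X6.455 Y3.245
G1 X9.545 Y3.245
G1 X12.045 Y5.061
G1 X13.000 Y8.000
; layer 4
G0 Z14.500
G0 X12.000 Y8.000
G1 X11.236 Y10.351
G1 X9.236 Y11.804
G1 X6.764 Y11.804
G1 X4.764 Y10.351
G1 X4.000 Y8.000
G1 X4.764 Y5.649
G1 X6.764 Y4.196
G1 X9.236 Y4.196
G1 X11.236 Y5.649
G1 X12.000 Y8.000
; layer 5
G0 Z18.125
G0 X11.000 Y8.000
G1 X10.427 Y9.763
G1 X8.927 Y10.853
G1 X7.073 Y10.853
G1 X5.573 Y9.763
G1 X5.000 Y8.000
G1 X5.573 Y6.237
G1 X7.073 Y5.147
G1 X8.927 Y5.147
G1 X10.427 Y6.237
G1 X11.000 Y8.000
; layer 6
G0 Z21.750
G0 X10.000 Y8.000
G1 X9.618 Y9.175
G1 X8.618 Y9.902
G1 X7.382 Y9.902
G1 X6.382 Y9.175
G1 X6.000 Y8.000
G1 X6.382 Y6.825
G1 X7.382 Y6.098
G1 X8.618 Y6.098
G1 X9.618 Y6.825
G1 X10.000 Y8.000
; layer 7
G0 Z25.375
G0 X9.000 Y8.000
G1 X8.809 Y8.588
G1 X8.309 Y8.951
G1 X7.691 Y8.951
G1 X7.191 Y8.588
G1 X7.000 Y8.000
G1 X7.191 Y7.412
G1 X7.691 Y7.049
G1 X8.309 Y7.049
G1 X8.809 Y7.412
G1 X9.000 Y8.000
M2 ; end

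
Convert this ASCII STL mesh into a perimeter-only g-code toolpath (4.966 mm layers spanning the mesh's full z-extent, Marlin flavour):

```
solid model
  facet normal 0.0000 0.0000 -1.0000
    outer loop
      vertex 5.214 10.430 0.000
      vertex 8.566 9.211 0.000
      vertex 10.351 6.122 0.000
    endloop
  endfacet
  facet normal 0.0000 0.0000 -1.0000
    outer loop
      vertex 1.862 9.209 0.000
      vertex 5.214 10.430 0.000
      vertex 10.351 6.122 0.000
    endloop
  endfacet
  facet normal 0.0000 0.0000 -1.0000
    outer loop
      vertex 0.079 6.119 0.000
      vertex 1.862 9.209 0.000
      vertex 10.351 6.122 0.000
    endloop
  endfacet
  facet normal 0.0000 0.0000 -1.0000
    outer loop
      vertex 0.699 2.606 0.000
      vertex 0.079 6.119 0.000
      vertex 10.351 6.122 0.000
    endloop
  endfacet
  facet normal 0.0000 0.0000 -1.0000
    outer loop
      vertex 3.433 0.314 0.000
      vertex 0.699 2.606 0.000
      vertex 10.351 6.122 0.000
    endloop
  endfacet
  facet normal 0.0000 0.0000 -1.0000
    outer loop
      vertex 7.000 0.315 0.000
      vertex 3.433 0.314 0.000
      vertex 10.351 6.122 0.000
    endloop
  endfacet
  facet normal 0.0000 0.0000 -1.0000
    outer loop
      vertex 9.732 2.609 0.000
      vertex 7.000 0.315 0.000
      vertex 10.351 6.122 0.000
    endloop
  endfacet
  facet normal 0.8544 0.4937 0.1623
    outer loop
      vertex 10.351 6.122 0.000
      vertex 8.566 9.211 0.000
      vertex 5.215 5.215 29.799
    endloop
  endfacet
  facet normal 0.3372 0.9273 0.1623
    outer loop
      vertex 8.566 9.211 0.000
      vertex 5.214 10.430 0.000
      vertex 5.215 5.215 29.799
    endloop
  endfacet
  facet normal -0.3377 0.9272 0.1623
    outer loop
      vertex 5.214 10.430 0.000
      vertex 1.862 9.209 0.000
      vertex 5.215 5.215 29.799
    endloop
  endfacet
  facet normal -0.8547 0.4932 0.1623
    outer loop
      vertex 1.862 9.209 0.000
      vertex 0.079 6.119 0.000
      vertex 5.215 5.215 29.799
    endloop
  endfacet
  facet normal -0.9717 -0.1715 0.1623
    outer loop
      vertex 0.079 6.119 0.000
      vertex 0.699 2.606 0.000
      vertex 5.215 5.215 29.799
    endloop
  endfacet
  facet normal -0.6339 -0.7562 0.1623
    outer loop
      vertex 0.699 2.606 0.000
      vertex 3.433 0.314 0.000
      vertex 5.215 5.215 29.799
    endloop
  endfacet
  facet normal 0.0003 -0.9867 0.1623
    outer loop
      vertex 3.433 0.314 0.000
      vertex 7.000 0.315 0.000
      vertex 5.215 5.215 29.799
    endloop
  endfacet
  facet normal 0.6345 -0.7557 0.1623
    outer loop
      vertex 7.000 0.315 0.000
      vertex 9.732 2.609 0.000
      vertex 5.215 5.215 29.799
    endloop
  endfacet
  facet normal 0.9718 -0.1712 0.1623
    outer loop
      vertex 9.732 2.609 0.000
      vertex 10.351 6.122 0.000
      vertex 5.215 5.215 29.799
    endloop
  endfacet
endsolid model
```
; perimeter-only toolpath
G21 ; units = mm
G90 ; absolute positioning
G28 ; home
; layer 1
G0 Z4.966
G0 X9.495 Y5.971
G1 X8.008 Y8.545
G1 X5.214 Y9.561
G1 X2.421 Y8.543
G1 X0.935 Y5.968
G1 X1.452 Y3.041
G1 X3.730 Y1.131
G1 X6.703 Y1.132
G1 X8.979 Y3.043
G1 X9.495 Y5.971
; layer 2
G0 Z9.933
G0 X8.639 Y5.820
G1 X7.449 Y7.879
G1 X5.214 Y8.692
G1 X2.980 Y7.878
G1 X1.791 Y5.818
G1 X2.204 Y3.476
G1 X4.027 Y1.948
G1 X6.405 Y1.948
G1 X8.226 Y3.478
G1 X8.639 Y5.820
; layer 3
G0 Z14.899
G0 X7.783 Y5.668
G1 X6.891 Y7.213
G1 X5.215 Y7.822
G1 X3.538 Y7.212
G1 X2.647 Y5.667
G1 X2.957 Y3.910
G1 X4.324 Y2.764
G1 X6.107 Y2.765
G1 X7.473 Y3.912
G1 X7.783 Y5.668
; layer 4
G0 Z19.866
G0 X6.927 Y5.517
G1 X6.332 Y6.547
G1 X5.215 Y6.953
G1 X4.097 Y6.546
G1 X3.503 Y5.516
G1 X3.710 Y4.345
G1 X4.621 Y3.581
G1 X5.810 Y3.582
G1 X6.721 Y4.346
G1 X6.927 Y5.517
; layer 5
G0 Z24.832
G0 X6.071 Y5.366
G1 X5.773 Y5.881
G1 X5.215 Y6.084
G1 X4.656 Y5.881
G1 X4.359 Y5.366
G1 X4.462 Y4.780
G1 X4.918 Y4.398
G1 X5.512 Y4.398
G1 X5.968 Y4.781
G1 X6.071 Y5.366
M2 ; end

The solid is a regular 9-sided pyramid, base circumscribed radius ≈ 5.21 mm, apex at z ≈ 29.8 mm. Slicing at Δz = 4.966 mm — 6 equal slices spanning the solid's height, so layer i sits at z = i·h/6 — gives 5 non-empty perimeters. Each is a 9-segment closed polygon; G0 lifts to the layer z and rapids to the start vertex, then G1 traces the edges. The cross-section shrinks linearly with z (the slice at the apex is degenerate and omitted).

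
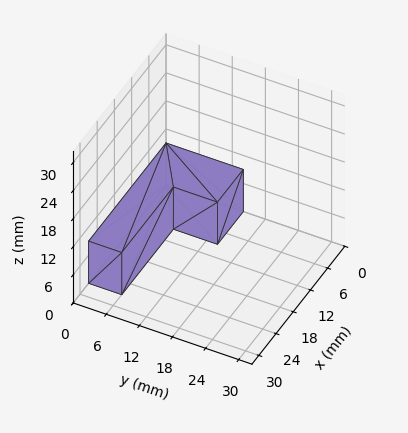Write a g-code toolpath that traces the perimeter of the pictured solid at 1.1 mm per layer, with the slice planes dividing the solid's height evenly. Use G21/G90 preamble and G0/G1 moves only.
Reading the render: the shape is an L-shaped prism: outer 27 × 14 mm, arm thicknesses ≈ 6 mm (horizontal) and 9 mm (vertical), extruded 9 mm in z (dimensions read to the nearest mm from the axis ticks). For the g-code, the solid's height is divided into equal slices at the stated Δz and each level perimeter traced with G1 moves after a G0 lift.

; perimeter-only toolpath
G21 ; units = mm
G90 ; absolute positioning
G28 ; home
; layer 1
G0 Z1.1
G0 X0.0 Y0.0
G1 X27.0 Y0.0
G1 X27.0 Y6.0
G1 X9.0 Y6.0
G1 X9.0 Y14.0
G1 X0.0 Y14.0
G1 X0.0 Y0.0
; layer 2
G0 Z2.2
G0 X0.0 Y0.0
G1 X27.0 Y0.0
G1 X27.0 Y6.0
G1 X9.0 Y6.0
G1 X9.0 Y14.0
G1 X0.0 Y14.0
G1 X0.0 Y0.0
; layer 3
G0 Z3.4
G0 X0.0 Y0.0
G1 X27.0 Y0.0
G1 X27.0 Y6.0
G1 X9.0 Y6.0
G1 X9.0 Y14.0
G1 X0.0 Y14.0
G1 X0.0 Y0.0
; layer 4
G0 Z4.5
G0 X0.0 Y0.0
G1 X27.0 Y0.0
G1 X27.0 Y6.0
G1 X9.0 Y6.0
G1 X9.0 Y14.0
G1 X0.0 Y14.0
G1 X0.0 Y0.0
; layer 5
G0 Z5.6
G0 X0.0 Y0.0
G1 X27.0 Y0.0
G1 X27.0 Y6.0
G1 X9.0 Y6.0
G1 X9.0 Y14.0
G1 X0.0 Y14.0
G1 X0.0 Y0.0
; layer 6
G0 Z6.8
G0 X0.0 Y0.0
G1 X27.0 Y0.0
G1 X27.0 Y6.0
G1 X9.0 Y6.0
G1 X9.0 Y14.0
G1 X0.0 Y14.0
G1 X0.0 Y0.0
; layer 7
G0 Z7.9
G0 X0.0 Y0.0
G1 X27.0 Y0.0
G1 X27.0 Y6.0
G1 X9.0 Y6.0
G1 X9.0 Y14.0
G1 X0.0 Y14.0
G1 X0.0 Y0.0
; layer 8
G0 Z9.0
G0 X0.0 Y0.0
G1 X27.0 Y0.0
G1 X27.0 Y6.0
G1 X9.0 Y6.0
G1 X9.0 Y14.0
G1 X0.0 Y14.0
G1 X0.0 Y0.0
M2 ; end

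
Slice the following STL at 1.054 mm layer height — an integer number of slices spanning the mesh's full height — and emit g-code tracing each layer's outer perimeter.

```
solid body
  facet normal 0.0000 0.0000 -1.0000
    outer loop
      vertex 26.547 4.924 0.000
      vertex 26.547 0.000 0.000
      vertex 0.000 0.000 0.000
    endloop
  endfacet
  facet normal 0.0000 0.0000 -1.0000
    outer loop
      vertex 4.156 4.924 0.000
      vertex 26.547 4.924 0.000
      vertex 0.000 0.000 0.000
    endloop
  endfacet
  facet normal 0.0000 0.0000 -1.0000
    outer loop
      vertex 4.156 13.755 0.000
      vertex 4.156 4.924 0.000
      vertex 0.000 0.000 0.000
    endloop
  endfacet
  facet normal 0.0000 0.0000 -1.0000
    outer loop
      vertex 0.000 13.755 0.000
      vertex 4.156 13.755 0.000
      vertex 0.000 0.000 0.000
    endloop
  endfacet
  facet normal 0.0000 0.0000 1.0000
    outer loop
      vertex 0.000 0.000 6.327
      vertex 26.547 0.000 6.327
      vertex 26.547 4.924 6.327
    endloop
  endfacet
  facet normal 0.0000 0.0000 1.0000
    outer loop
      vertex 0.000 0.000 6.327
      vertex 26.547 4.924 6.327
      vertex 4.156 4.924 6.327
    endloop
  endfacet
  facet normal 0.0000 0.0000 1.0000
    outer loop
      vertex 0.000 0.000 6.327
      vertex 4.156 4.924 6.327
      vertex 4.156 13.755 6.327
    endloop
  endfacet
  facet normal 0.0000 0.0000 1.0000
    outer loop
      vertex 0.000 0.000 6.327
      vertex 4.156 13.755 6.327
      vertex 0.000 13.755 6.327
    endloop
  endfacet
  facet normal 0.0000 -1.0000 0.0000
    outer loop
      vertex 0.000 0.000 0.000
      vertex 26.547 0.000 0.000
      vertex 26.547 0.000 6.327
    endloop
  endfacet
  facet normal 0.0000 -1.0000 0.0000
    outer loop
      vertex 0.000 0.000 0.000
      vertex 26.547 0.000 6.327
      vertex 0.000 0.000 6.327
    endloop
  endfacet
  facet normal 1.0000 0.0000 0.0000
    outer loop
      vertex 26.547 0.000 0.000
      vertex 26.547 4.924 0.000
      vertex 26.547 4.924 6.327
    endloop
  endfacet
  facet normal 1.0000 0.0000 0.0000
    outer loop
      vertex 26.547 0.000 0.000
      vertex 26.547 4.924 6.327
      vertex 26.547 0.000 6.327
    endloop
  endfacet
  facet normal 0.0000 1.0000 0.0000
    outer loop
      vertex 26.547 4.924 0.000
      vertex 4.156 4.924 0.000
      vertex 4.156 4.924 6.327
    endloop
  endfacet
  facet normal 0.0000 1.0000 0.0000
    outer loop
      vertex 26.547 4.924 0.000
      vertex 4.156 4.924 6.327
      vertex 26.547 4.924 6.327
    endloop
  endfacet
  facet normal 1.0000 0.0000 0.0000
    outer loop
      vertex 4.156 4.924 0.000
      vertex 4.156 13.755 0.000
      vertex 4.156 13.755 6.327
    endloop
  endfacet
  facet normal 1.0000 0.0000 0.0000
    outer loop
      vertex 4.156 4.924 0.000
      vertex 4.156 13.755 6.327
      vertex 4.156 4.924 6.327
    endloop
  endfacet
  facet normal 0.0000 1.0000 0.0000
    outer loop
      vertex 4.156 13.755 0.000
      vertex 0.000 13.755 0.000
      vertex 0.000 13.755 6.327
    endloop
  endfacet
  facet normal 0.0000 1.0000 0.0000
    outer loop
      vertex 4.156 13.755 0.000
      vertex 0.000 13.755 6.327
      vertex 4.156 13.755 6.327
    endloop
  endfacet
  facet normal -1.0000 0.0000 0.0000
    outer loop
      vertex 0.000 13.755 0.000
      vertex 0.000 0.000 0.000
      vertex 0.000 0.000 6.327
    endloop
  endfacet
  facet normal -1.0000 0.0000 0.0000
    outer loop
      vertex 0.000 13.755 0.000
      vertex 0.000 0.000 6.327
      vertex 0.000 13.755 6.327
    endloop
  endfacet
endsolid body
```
; perimeter-only toolpath
G21 ; units = mm
G90 ; absolute positioning
G28 ; home
; layer 1
G0 Z1.054
G0 X0.000 Y0.000
G1 X26.547 Y0.000
G1 X26.547 Y4.924
G1 X4.156 Y4.924
G1 X4.156 Y13.755
G1 X0.000 Y13.755
G1 X0.000 Y0.000
; layer 2
G0 Z2.109
G0 X0.000 Y0.000
G1 X26.547 Y0.000
G1 X26.547 Y4.924
G1 X4.156 Y4.924
G1 X4.156 Y13.755
G1 X0.000 Y13.755
G1 X0.000 Y0.000
; layer 3
G0 Z3.163
G0 X0.000 Y0.000
G1 X26.547 Y0.000
G1 X26.547 Y4.924
G1 X4.156 Y4.924
G1 X4.156 Y13.755
G1 X0.000 Y13.755
G1 X0.000 Y0.000
; layer 4
G0 Z4.218
G0 X0.000 Y0.000
G1 X26.547 Y0.000
G1 X26.547 Y4.924
G1 X4.156 Y4.924
G1 X4.156 Y13.755
G1 X0.000 Y13.755
G1 X0.000 Y0.000
; layer 5
G0 Z5.272
G0 X0.000 Y0.000
G1 X26.547 Y0.000
G1 X26.547 Y4.924
G1 X4.156 Y4.924
G1 X4.156 Y13.755
G1 X0.000 Y13.755
G1 X0.000 Y0.000
; layer 6
G0 Z6.327
G0 X0.000 Y0.000
G1 X26.547 Y0.000
G1 X26.547 Y4.924
G1 X4.156 Y4.924
G1 X4.156 Y13.755
G1 X0.000 Y13.755
G1 X0.000 Y0.000
M2 ; end

The solid is an L-shaped prism: outer 26.5 × 13.8 mm, arm thicknesses ≈ 4.92 mm (horizontal) and 4.16 mm (vertical), extruded 6.33 mm in z. Slicing at Δz = 1.054 mm — 6 equal slices spanning the solid's height, so layer i sits at z = i·h/6 — gives 6 non-empty perimeters. Each is a 6-segment closed polygon; G0 lifts to the layer z and rapids to the start vertex, then G1 traces the edges.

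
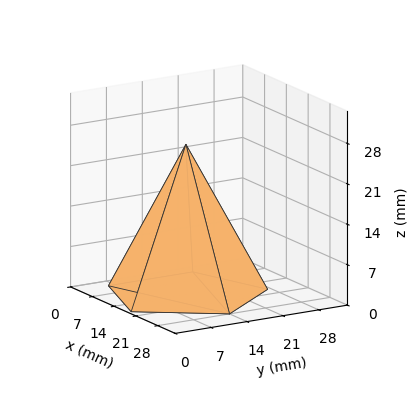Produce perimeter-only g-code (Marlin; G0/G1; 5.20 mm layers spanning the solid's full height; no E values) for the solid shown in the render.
Reading the render: the shape is a regular 5-sided pyramid, base circumscribed radius ≈ 14 mm, apex at z ≈ 26 mm (dimensions read to the nearest mm from the axis ticks). For the g-code, the solid's height is divided into equal slices at the stated Δz and each level perimeter traced with G1 moves after a G0 lift.

; perimeter-only toolpath
G21 ; units = mm
G90 ; absolute positioning
G28 ; home
; layer 1
G0 Z5.20
G0 X25.20 Y14.00
G1 X17.46 Y24.65
G1 X4.94 Y20.58
G1 X4.94 Y7.42
G1 X17.46 Y3.35
G1 X25.20 Y14.00
; layer 2
G0 Z10.40
G0 X22.40 Y14.00
G1 X16.60 Y21.99
G1 X7.20 Y18.94
G1 X7.20 Y9.06
G1 X16.60 Y6.01
G1 X22.40 Y14.00
; layer 3
G0 Z15.60
G0 X19.60 Y14.00
G1 X15.73 Y19.32
G1 X9.47 Y17.29
G1 X9.47 Y10.71
G1 X15.73 Y8.68
G1 X19.60 Y14.00
; layer 4
G0 Z20.80
G0 X16.80 Y14.00
G1 X14.87 Y16.66
G1 X11.73 Y15.65
G1 X11.73 Y12.35
G1 X14.87 Y11.34
G1 X16.80 Y14.00
M2 ; end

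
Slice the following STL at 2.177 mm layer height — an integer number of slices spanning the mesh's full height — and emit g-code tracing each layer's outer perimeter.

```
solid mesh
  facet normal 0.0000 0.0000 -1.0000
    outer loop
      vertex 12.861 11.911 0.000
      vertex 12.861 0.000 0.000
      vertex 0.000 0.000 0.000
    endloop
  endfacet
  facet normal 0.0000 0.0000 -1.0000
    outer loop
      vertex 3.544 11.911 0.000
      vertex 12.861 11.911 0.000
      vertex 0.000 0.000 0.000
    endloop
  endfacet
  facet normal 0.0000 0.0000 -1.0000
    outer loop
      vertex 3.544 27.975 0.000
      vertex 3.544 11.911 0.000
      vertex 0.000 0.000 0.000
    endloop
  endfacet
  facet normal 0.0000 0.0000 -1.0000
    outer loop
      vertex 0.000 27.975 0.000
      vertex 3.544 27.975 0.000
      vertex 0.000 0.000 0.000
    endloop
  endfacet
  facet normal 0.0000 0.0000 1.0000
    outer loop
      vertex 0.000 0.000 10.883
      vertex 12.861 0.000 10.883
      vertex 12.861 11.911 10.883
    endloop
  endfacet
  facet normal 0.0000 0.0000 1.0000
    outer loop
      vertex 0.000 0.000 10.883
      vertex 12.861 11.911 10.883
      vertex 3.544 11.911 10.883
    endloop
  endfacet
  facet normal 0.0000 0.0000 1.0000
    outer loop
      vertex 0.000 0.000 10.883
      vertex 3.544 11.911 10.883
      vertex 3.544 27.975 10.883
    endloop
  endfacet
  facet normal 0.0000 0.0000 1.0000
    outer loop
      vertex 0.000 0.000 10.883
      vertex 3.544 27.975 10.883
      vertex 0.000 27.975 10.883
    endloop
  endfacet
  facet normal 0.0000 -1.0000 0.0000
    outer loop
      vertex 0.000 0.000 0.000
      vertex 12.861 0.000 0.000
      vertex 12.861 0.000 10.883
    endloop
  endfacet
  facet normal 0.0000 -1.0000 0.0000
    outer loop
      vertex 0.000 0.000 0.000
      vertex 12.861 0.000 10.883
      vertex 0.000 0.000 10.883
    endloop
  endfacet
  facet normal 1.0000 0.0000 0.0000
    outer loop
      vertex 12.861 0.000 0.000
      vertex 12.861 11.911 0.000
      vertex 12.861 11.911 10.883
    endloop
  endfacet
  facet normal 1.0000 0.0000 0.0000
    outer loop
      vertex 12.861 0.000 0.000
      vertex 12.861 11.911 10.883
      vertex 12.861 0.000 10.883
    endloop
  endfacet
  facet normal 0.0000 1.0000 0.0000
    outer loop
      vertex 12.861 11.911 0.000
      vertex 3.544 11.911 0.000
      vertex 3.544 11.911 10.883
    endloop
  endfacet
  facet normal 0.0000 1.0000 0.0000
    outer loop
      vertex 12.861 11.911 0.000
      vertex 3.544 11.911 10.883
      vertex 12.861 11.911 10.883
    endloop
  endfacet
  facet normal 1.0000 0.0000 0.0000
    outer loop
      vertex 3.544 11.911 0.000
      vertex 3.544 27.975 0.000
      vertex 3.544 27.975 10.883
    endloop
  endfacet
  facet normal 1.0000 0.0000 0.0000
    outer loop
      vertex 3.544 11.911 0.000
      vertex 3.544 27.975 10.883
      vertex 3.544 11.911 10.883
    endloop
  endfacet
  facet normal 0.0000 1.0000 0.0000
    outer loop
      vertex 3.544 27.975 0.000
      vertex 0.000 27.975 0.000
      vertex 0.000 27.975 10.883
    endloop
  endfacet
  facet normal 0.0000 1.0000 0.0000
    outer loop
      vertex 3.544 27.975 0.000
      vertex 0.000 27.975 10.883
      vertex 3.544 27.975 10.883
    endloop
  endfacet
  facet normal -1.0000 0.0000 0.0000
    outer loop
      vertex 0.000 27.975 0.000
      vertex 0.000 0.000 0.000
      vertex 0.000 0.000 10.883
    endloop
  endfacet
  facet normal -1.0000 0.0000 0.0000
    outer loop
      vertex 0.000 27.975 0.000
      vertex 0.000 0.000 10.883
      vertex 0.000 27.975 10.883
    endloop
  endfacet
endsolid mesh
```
; perimeter-only toolpath
G21 ; units = mm
G90 ; absolute positioning
G28 ; home
; layer 1
G0 Z2.177
G0 X0.000 Y0.000
G1 X12.861 Y0.000
G1 X12.861 Y11.911
G1 X3.544 Y11.911
G1 X3.544 Y27.975
G1 X0.000 Y27.975
G1 X0.000 Y0.000
; layer 2
G0 Z4.353
G0 X0.000 Y0.000
G1 X12.861 Y0.000
G1 X12.861 Y11.911
G1 X3.544 Y11.911
G1 X3.544 Y27.975
G1 X0.000 Y27.975
G1 X0.000 Y0.000
; layer 3
G0 Z6.530
G0 X0.000 Y0.000
G1 X12.861 Y0.000
G1 X12.861 Y11.911
G1 X3.544 Y11.911
G1 X3.544 Y27.975
G1 X0.000 Y27.975
G1 X0.000 Y0.000
; layer 4
G0 Z8.706
G0 X0.000 Y0.000
G1 X12.861 Y0.000
G1 X12.861 Y11.911
G1 X3.544 Y11.911
G1 X3.544 Y27.975
G1 X0.000 Y27.975
G1 X0.000 Y0.000
; layer 5
G0 Z10.883
G0 X0.000 Y0.000
G1 X12.861 Y0.000
G1 X12.861 Y11.911
G1 X3.544 Y11.911
G1 X3.544 Y27.975
G1 X0.000 Y27.975
G1 X0.000 Y0.000
M2 ; end

The solid is an L-shaped prism: outer 12.9 × 28 mm, arm thicknesses ≈ 11.9 mm (horizontal) and 3.54 mm (vertical), extruded 10.9 mm in z. Slicing at Δz = 2.177 mm — 5 equal slices spanning the solid's height, so layer i sits at z = i·h/5 — gives 5 non-empty perimeters. Each is a 6-segment closed polygon; G0 lifts to the layer z and rapids to the start vertex, then G1 traces the edges.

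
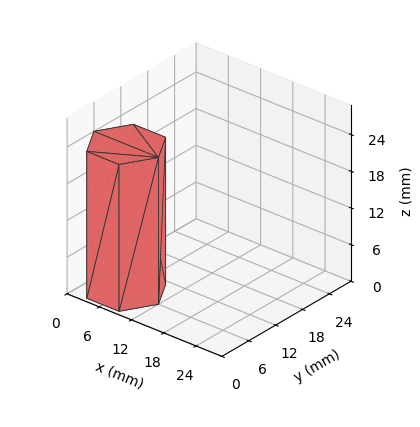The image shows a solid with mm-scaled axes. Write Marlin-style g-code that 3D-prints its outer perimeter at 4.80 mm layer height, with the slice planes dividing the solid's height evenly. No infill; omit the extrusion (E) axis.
Reading the render: the shape is a regular 6-sided prism (a cylinder approximated with 6 flat sides), circumscribed radius ≈ 6 mm, height ≈ 24 mm (dimensions read to the nearest mm from the axis ticks). For the g-code, the solid's height is divided into equal slices at the stated Δz and each level perimeter traced with G1 moves after a G0 lift.

; perimeter-only toolpath
G21 ; units = mm
G90 ; absolute positioning
G28 ; home
; layer 1
G0 Z4.80
G0 X12.00 Y6.00
G1 X9.00 Y11.20
G1 X3.00 Y11.20
G1 X0.00 Y6.00
G1 X3.00 Y0.80
G1 X9.00 Y0.80
G1 X12.00 Y6.00
; layer 2
G0 Z9.60
G0 X12.00 Y6.00
G1 X9.00 Y11.20
G1 X3.00 Y11.20
G1 X0.00 Y6.00
G1 X3.00 Y0.80
G1 X9.00 Y0.80
G1 X12.00 Y6.00
; layer 3
G0 Z14.40
G0 X12.00 Y6.00
G1 X9.00 Y11.20
G1 X3.00 Y11.20
G1 X0.00 Y6.00
G1 X3.00 Y0.80
G1 X9.00 Y0.80
G1 X12.00 Y6.00
; layer 4
G0 Z19.20
G0 X12.00 Y6.00
G1 X9.00 Y11.20
G1 X3.00 Y11.20
G1 X0.00 Y6.00
G1 X3.00 Y0.80
G1 X9.00 Y0.80
G1 X12.00 Y6.00
; layer 5
G0 Z24.00
G0 X12.00 Y6.00
G1 X9.00 Y11.20
G1 X3.00 Y11.20
G1 X0.00 Y6.00
G1 X3.00 Y0.80
G1 X9.00 Y0.80
G1 X12.00 Y6.00
M2 ; end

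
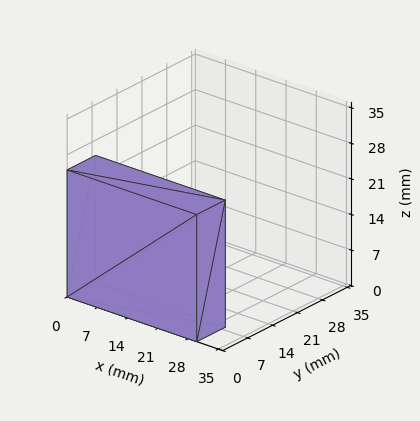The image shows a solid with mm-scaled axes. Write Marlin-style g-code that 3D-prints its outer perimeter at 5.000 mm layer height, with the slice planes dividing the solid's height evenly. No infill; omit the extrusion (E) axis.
Reading the render: the shape is a rectangular box, roughly 30 × 8 mm footprint and 25 mm tall (dimensions read to the nearest mm from the axis ticks). For the g-code, the solid's height is divided into equal slices at the stated Δz and each level perimeter traced with G1 moves after a G0 lift.

; perimeter-only toolpath
G21 ; units = mm
G90 ; absolute positioning
G28 ; home
; layer 1
G0 Z5.000
G0 X0.000 Y0.000
G1 X30.000 Y0.000
G1 X30.000 Y8.000
G1 X0.000 Y8.000
G1 X0.000 Y0.000
; layer 2
G0 Z10.000
G0 X0.000 Y0.000
G1 X30.000 Y0.000
G1 X30.000 Y8.000
G1 X0.000 Y8.000
G1 X0.000 Y0.000
; layer 3
G0 Z15.000
G0 X0.000 Y0.000
G1 X30.000 Y0.000
G1 X30.000 Y8.000
G1 X0.000 Y8.000
G1 X0.000 Y0.000
; layer 4
G0 Z20.000
G0 X0.000 Y0.000
G1 X30.000 Y0.000
G1 X30.000 Y8.000
G1 X0.000 Y8.000
G1 X0.000 Y0.000
; layer 5
G0 Z25.000
G0 X0.000 Y0.000
G1 X30.000 Y0.000
G1 X30.000 Y8.000
G1 X0.000 Y8.000
G1 X0.000 Y0.000
M2 ; end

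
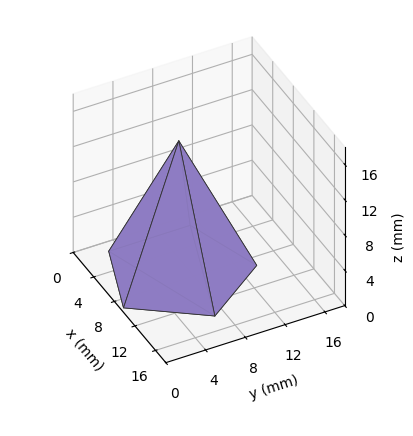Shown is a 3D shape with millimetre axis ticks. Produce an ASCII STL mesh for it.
Reading the render: the shape is a regular 5-sided pyramid, base circumscribed radius ≈ 7 mm, apex at z ≈ 15 mm (dimensions read to the nearest mm from the axis ticks). For the STL, each face is triangulated and given an outward normal.

solid part
  facet normal 0.0000 0.0000 -1.0000
    outer loop
      vertex 1.3 11.1 0.0
      vertex 9.2 13.7 0.0
      vertex 14.0 7.0 0.0
    endloop
  endfacet
  facet normal 0.0000 0.0000 -1.0000
    outer loop
      vertex 1.3 2.9 0.0
      vertex 1.3 11.1 0.0
      vertex 14.0 7.0 0.0
    endloop
  endfacet
  facet normal 0.0000 0.0000 -1.0000
    outer loop
      vertex 9.2 0.3 0.0
      vertex 1.3 2.9 0.0
      vertex 14.0 7.0 0.0
    endloop
  endfacet
  facet normal 0.7601 0.5445 0.3547
    outer loop
      vertex 14.0 7.0 0.0
      vertex 9.2 13.7 0.0
      vertex 7.0 7.0 15.0
    endloop
  endfacet
  facet normal -0.2924 0.8884 0.3539
    outer loop
      vertex 9.2 13.7 0.0
      vertex 1.3 11.1 0.0
      vertex 7.0 7.0 15.0
    endloop
  endfacet
  facet normal -0.9348 0.0000 0.3552
    outer loop
      vertex 1.3 11.1 0.0
      vertex 1.3 2.9 0.0
      vertex 7.0 7.0 15.0
    endloop
  endfacet
  facet normal -0.2924 -0.8884 0.3539
    outer loop
      vertex 1.3 2.9 0.0
      vertex 9.2 0.3 0.0
      vertex 7.0 7.0 15.0
    endloop
  endfacet
  facet normal 0.7601 -0.5445 0.3547
    outer loop
      vertex 9.2 0.3 0.0
      vertex 14.0 7.0 0.0
      vertex 7.0 7.0 15.0
    endloop
  endfacet
endsolid part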